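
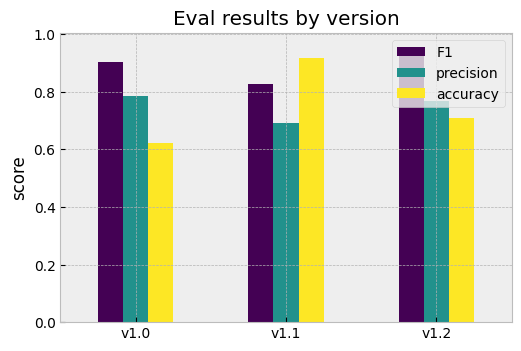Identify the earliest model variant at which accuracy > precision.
v1.1

v1.0: accuracy ≈ 0.6 vs precision ≈ 0.8 (not yet); v1.1: accuracy ≈ 0.9 vs precision ≈ 0.7 (first crossover).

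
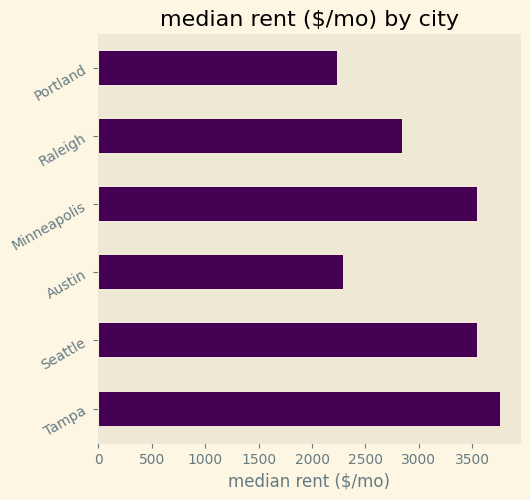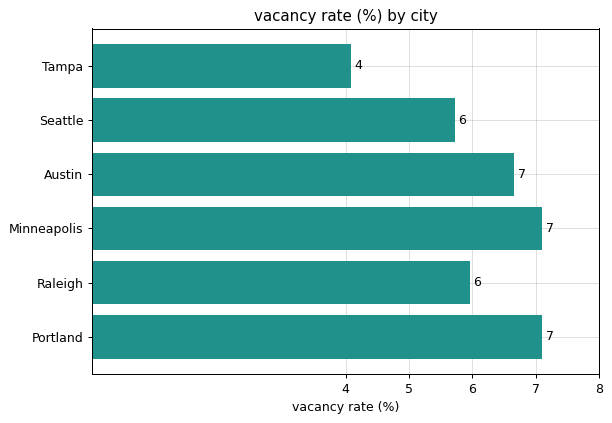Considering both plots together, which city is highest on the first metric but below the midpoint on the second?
Tampa

Chart 2 median vacancy rate (%) ≈ 6; below-median cities: Tampa, Seattle, Raleigh. Among those, Tampa has the highest median rent ($/mo) (≈ 4000).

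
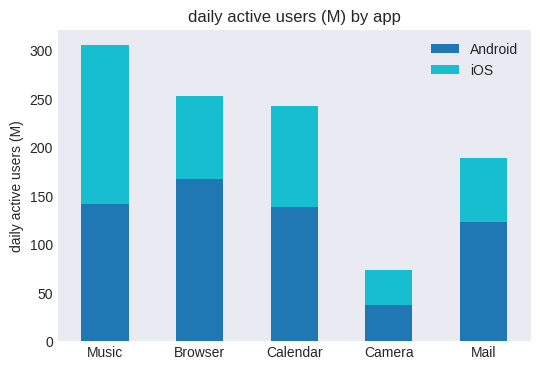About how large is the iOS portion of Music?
≈ 150

iOS top ≈ 300, bottom ≈ 150; segment ≈ 150.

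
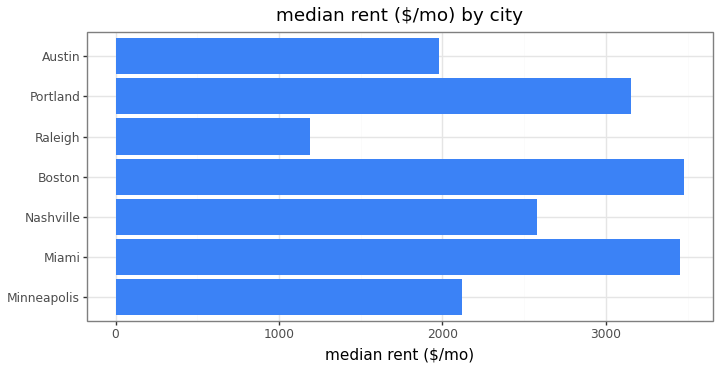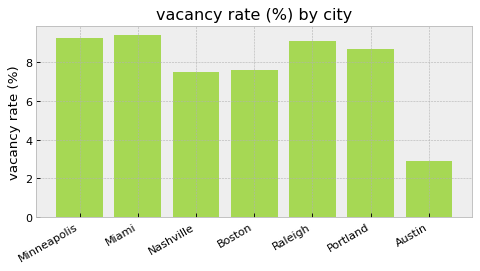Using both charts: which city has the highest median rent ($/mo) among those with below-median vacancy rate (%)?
Boston

Chart 2 median vacancy rate (%) ≈ 9; below-median cities: Nashville, Boston, Austin. Among those, Boston has the highest median rent ($/mo) (≈ 3500).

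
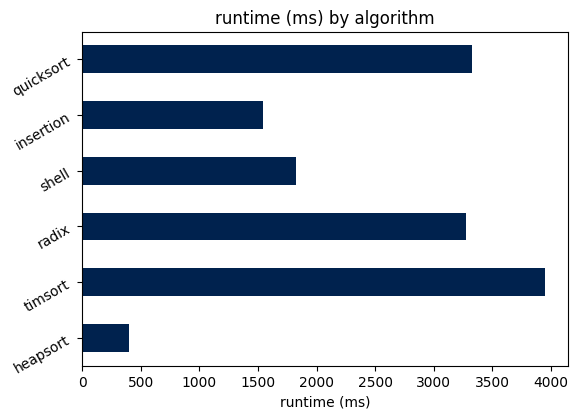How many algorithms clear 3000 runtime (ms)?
3

Above 3000: timsort, radix, quicksort.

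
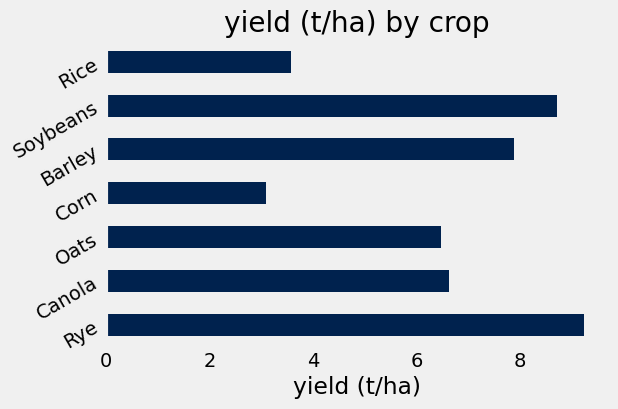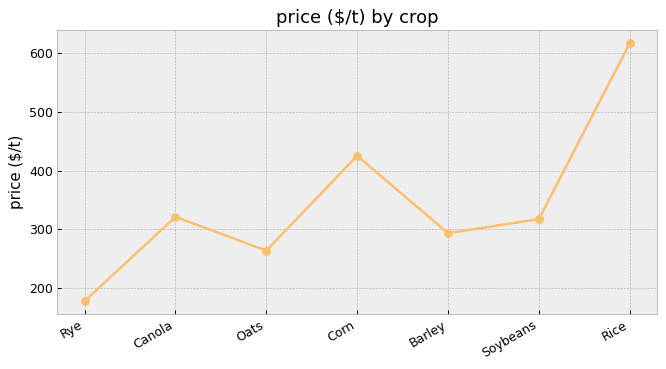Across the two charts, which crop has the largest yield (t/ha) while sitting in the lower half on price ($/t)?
Rye

Chart 2 median price ($/t) ≈ 300; below-median crops: Rye, Oats, Barley. Among those, Rye has the highest yield (t/ha) (≈ 9).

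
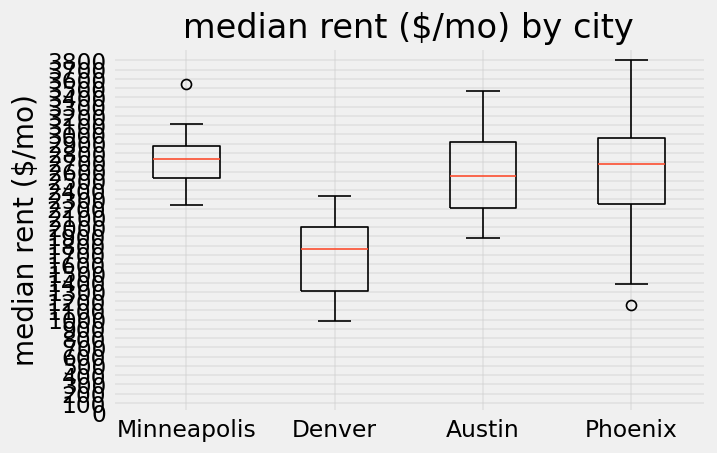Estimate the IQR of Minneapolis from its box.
≈ 400

Q3 ≈ 2900, Q1 ≈ 2500; IQR ≈ 400.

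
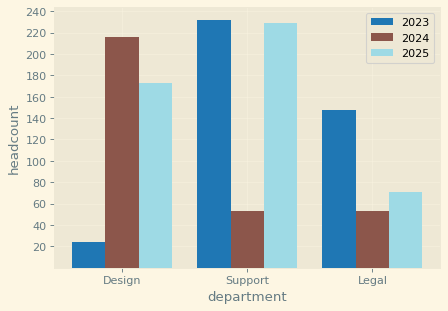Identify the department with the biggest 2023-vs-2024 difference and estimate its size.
Design, ≈ 200

Design: 2023 ≈ 20, 2024 ≈ 220 → gap ≈ 200. Next-largest (Support) is only ≈ 180.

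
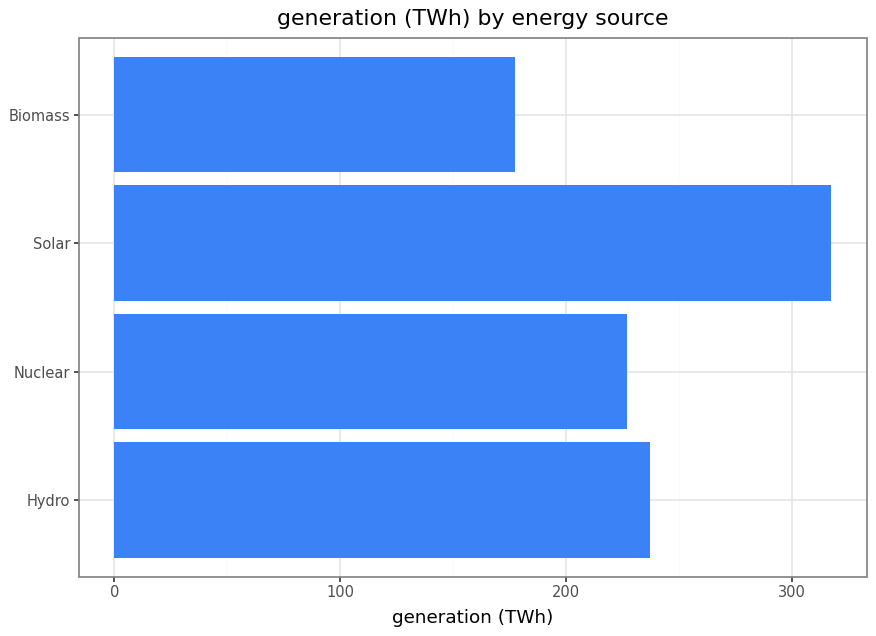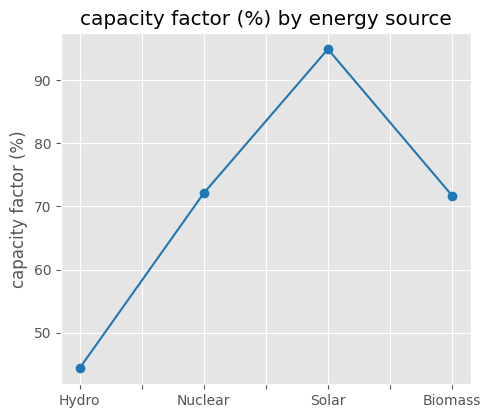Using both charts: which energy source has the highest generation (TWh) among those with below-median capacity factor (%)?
Hydro

Chart 2 median capacity factor (%) ≈ 70; below-median energy sources: Hydro, Biomass. Among those, Hydro has the highest generation (TWh) (≈ 250).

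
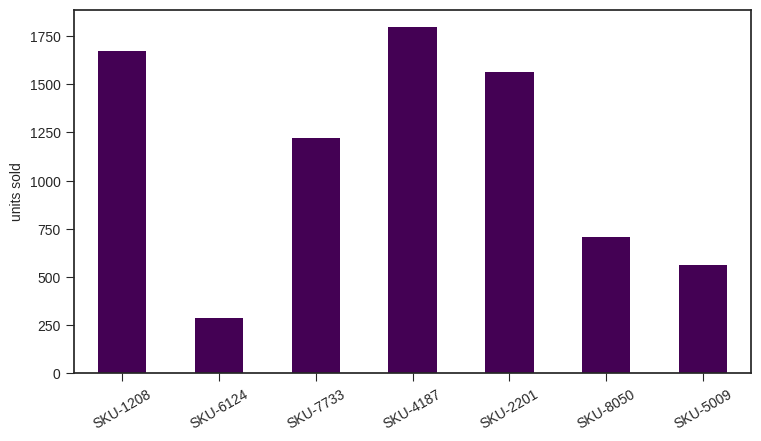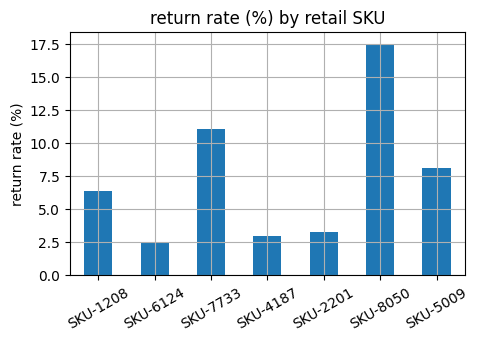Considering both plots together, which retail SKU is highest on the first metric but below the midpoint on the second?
Chart 2 median return rate (%) ≈ 6; below-median retail SKUs: SKU-6124, SKU-4187, SKU-2201. Among those, SKU-4187 has the highest units sold (≈ 1800).

SKU-4187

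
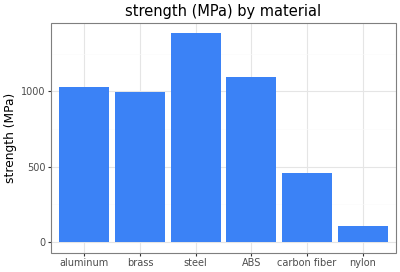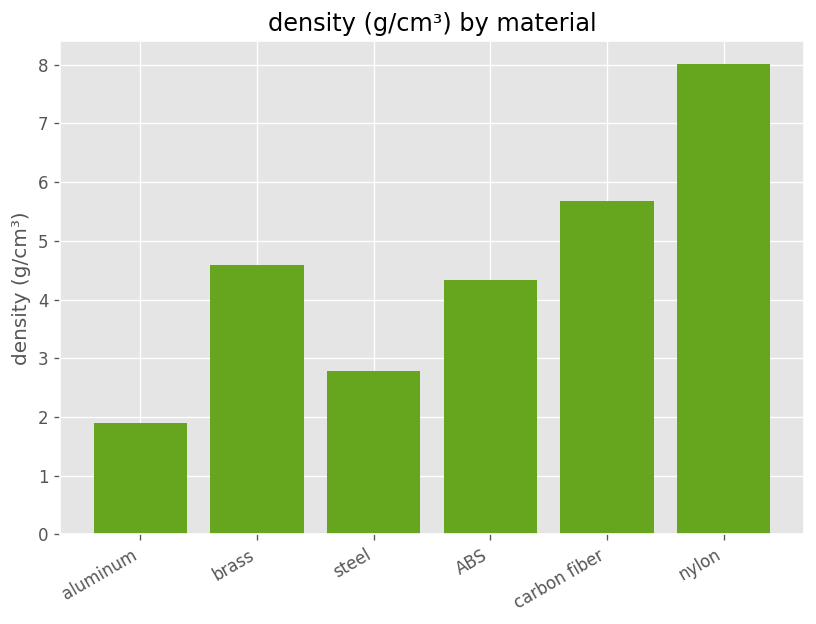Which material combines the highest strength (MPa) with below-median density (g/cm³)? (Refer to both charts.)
Chart 2 median density (g/cm³) ≈ 4; below-median materials: aluminum, steel, ABS. Among those, steel has the highest strength (MPa) (≈ 1400).

steel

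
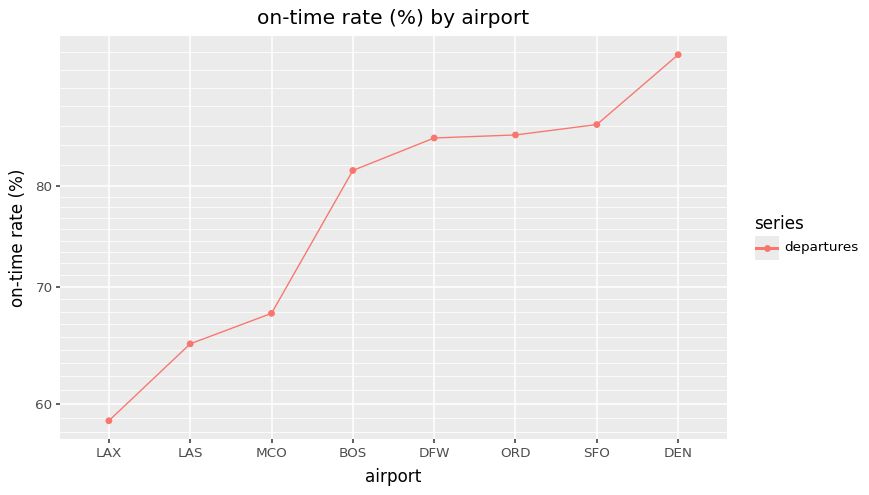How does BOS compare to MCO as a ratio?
BOS ≈ 80, MCO ≈ 70; 80/70 ≈ 1.14.

≈ 1.14×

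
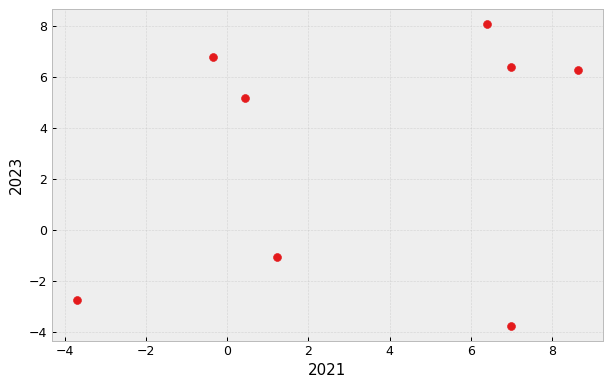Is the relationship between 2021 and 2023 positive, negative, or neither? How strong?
Points are positively correlated; weak (|r| ≈ 0.3).

positive, weak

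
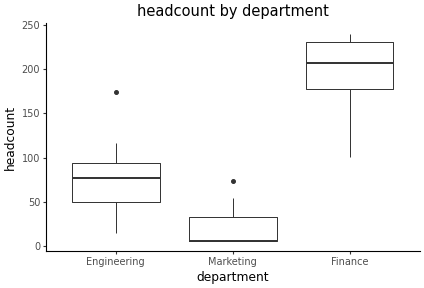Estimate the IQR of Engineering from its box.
≈ 40

Q3 ≈ 100, Q1 ≈ 60; IQR ≈ 40.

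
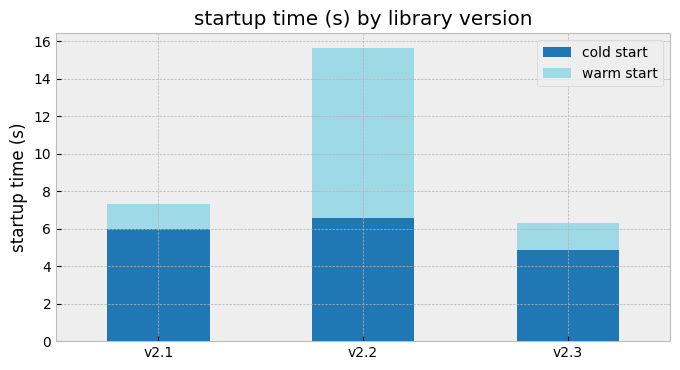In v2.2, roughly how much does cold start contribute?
cold start top ≈ 6, bottom ≈ 0; segment ≈ 6.

≈ 6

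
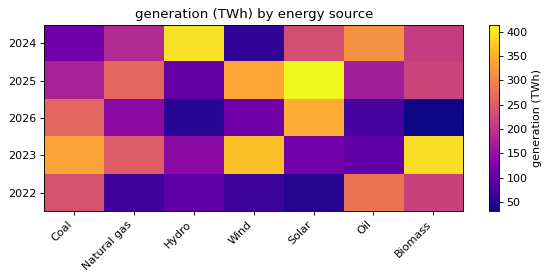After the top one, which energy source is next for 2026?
Top 3 for 2026: Solar ≈ 350, Coal ≈ 250, Natural gas ≈ 150.

Coal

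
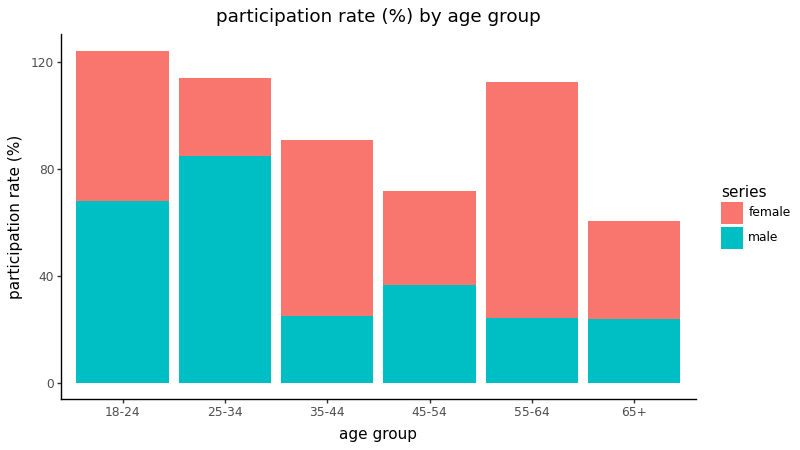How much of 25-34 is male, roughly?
male top ≈ 80, bottom ≈ 0; segment ≈ 80.

≈ 80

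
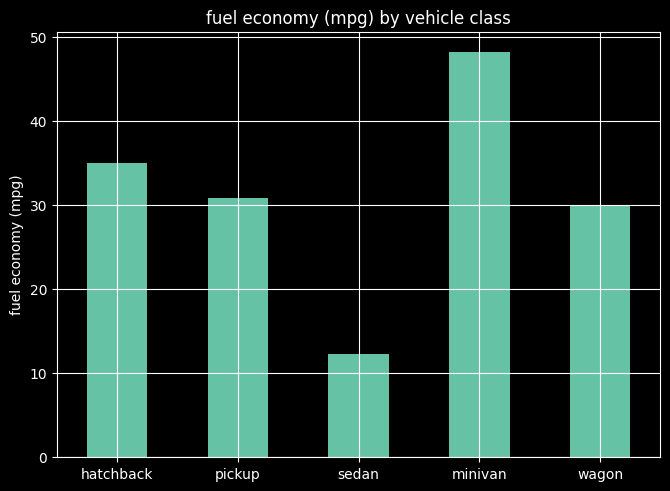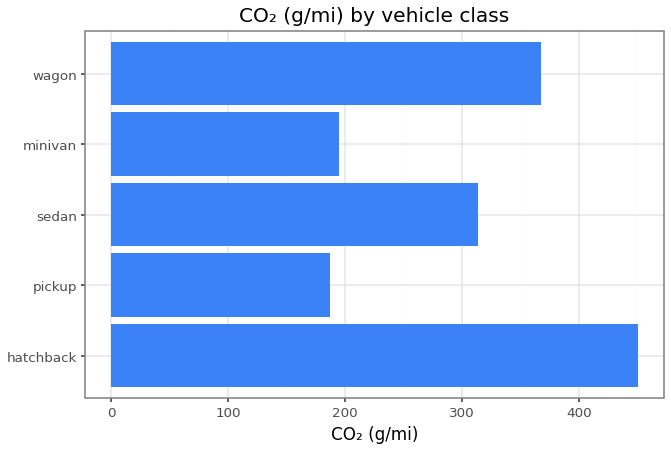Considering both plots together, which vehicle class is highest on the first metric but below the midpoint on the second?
minivan

Chart 2 median CO₂ (g/mi) ≈ 300; below-median vehicle classes: pickup, minivan. Among those, minivan has the highest fuel economy (mpg) (≈ 50).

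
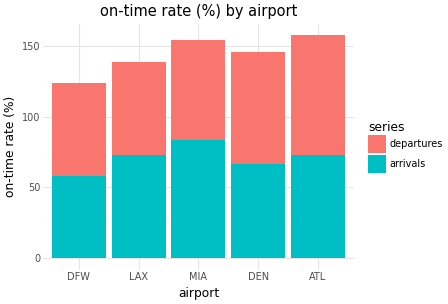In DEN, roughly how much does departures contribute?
≈ 80

departures top ≈ 140, bottom ≈ 60; segment ≈ 80.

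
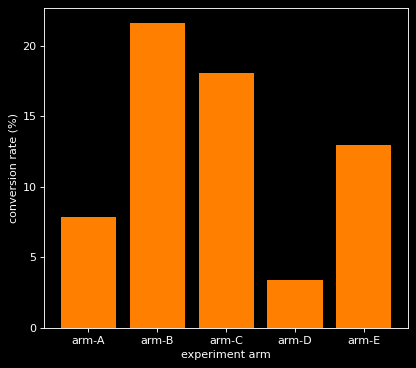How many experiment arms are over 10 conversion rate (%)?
Above 10: arm-B, arm-C, arm-E.

3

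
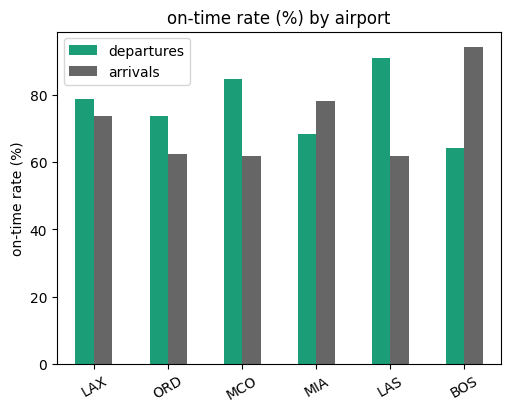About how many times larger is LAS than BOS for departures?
LAS ≈ 90, BOS ≈ 60; 90/60 ≈ 1.5.

≈ 1.5×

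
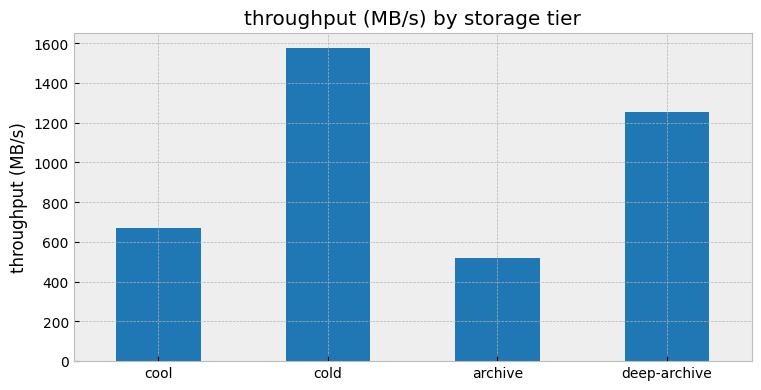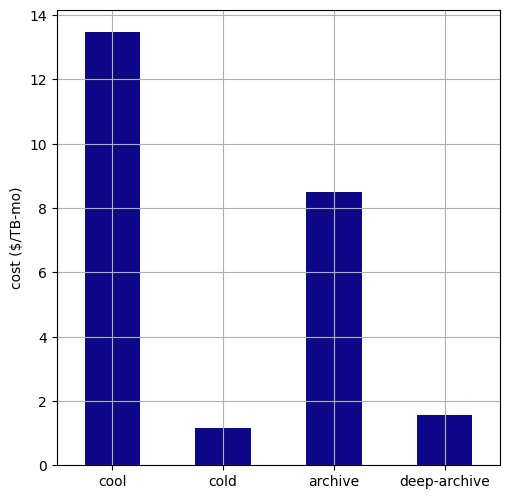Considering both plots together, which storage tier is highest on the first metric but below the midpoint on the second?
Chart 2 median cost ($/TB-mo) ≈ 6; below-median storage tiers: cold, deep-archive. Among those, cold has the highest throughput (MB/s) (≈ 1600).

cold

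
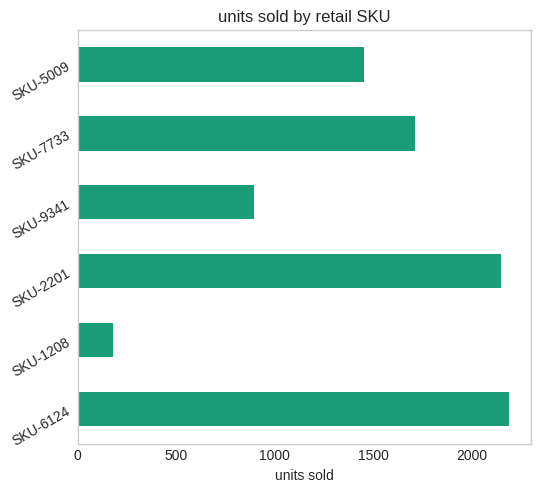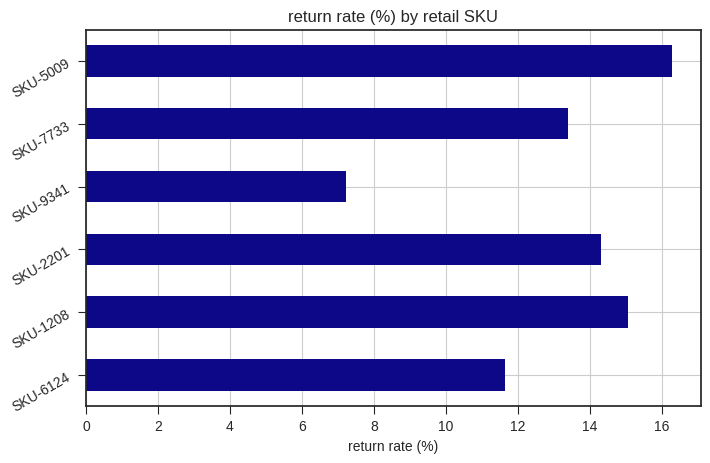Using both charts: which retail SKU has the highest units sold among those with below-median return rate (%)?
SKU-6124

Chart 2 median return rate (%) ≈ 14; below-median retail SKUs: SKU-6124, SKU-9341, SKU-7733. Among those, SKU-6124 has the highest units sold (≈ 2000).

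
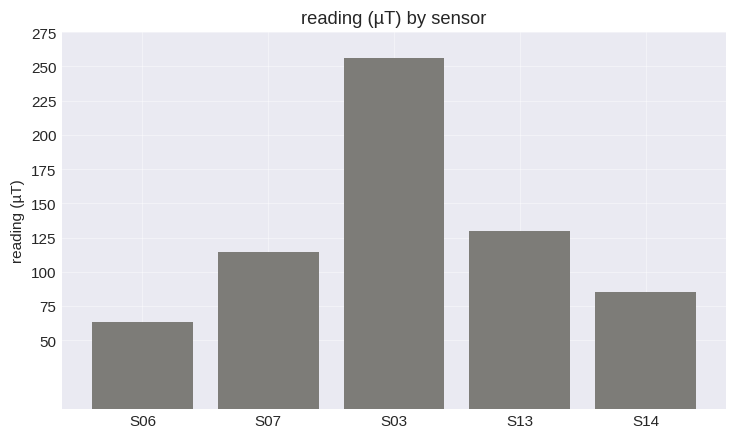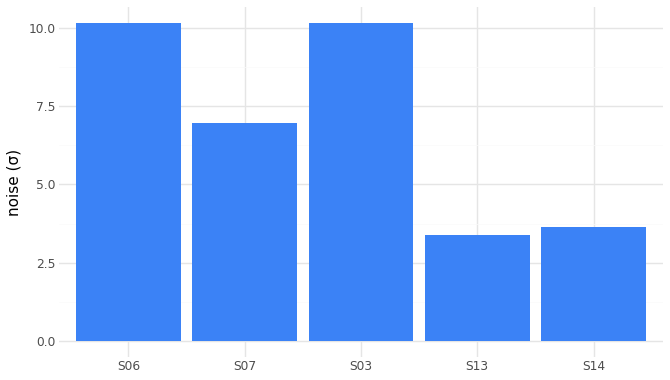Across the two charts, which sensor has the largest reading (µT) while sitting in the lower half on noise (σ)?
Chart 2 median noise (σ) ≈ 7; below-median sensors: S13, S14. Among those, S13 has the highest reading (µT) (≈ 125).

S13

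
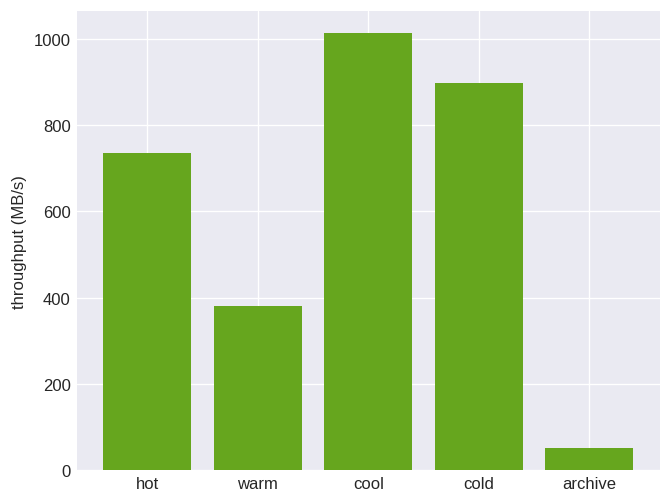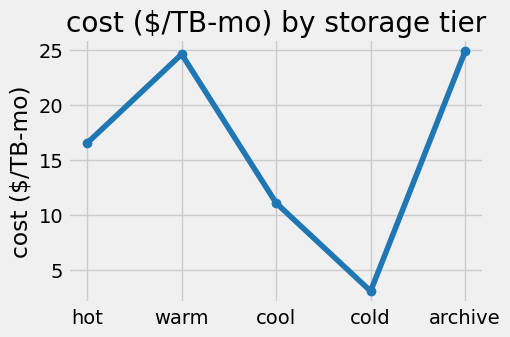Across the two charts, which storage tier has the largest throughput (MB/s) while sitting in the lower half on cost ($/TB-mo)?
cool

Chart 2 median cost ($/TB-mo) ≈ 15; below-median storage tiers: cool, cold. Among those, cool has the highest throughput (MB/s) (≈ 1000).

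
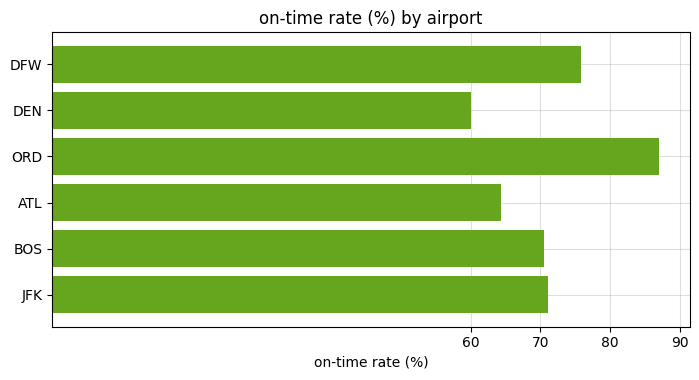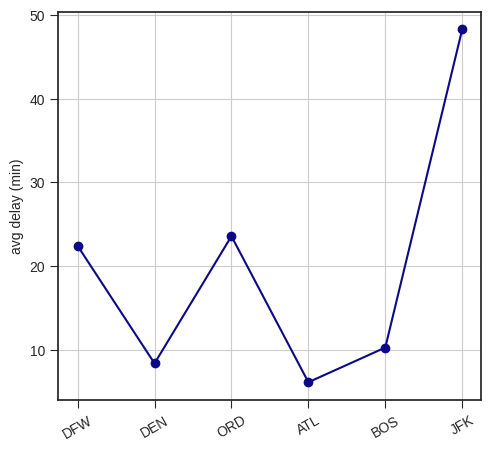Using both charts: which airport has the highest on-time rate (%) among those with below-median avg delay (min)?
BOS

Chart 2 median avg delay (min) ≈ 15; below-median airports: DEN, ATL, BOS. Among those, BOS has the highest on-time rate (%) (≈ 70).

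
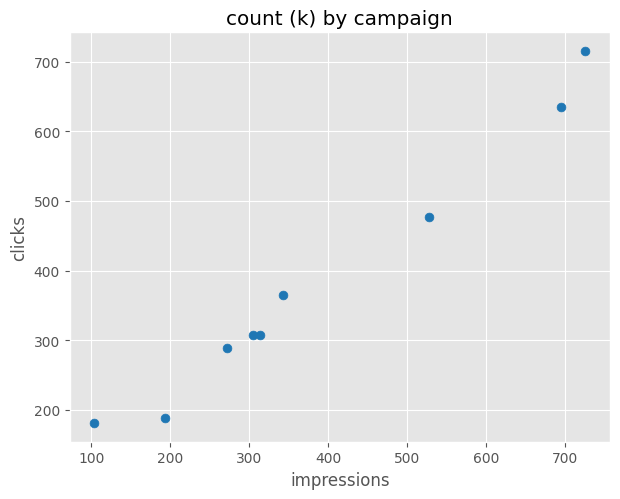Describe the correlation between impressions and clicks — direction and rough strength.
positive, strong

Points are positively correlated; strong (|r| ≈ 1.0).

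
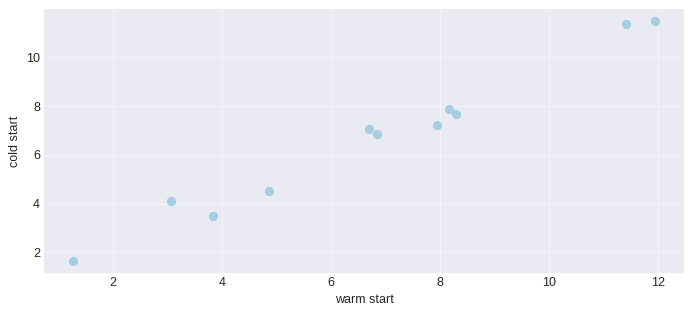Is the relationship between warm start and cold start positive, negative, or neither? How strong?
positive, strong

Points are positively correlated; strong (|r| ≈ 1.0).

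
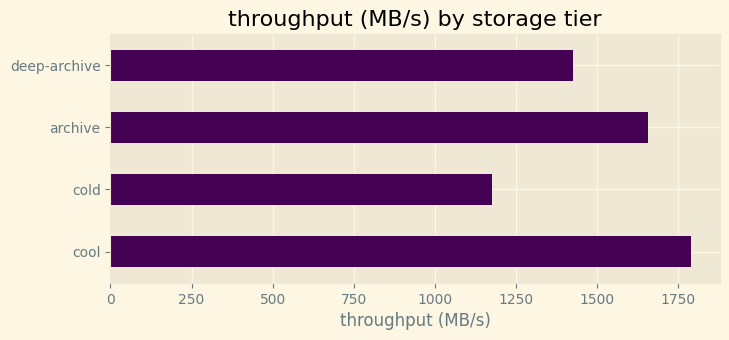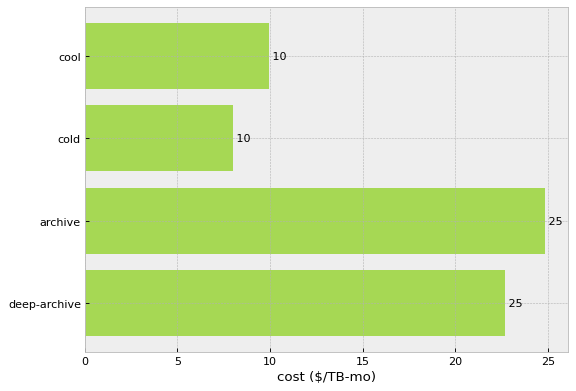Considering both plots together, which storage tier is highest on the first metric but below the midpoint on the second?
Chart 2 median cost ($/TB-mo) ≈ 15; below-median storage tiers: cool, cold. Among those, cool has the highest throughput (MB/s) (≈ 1800).

cool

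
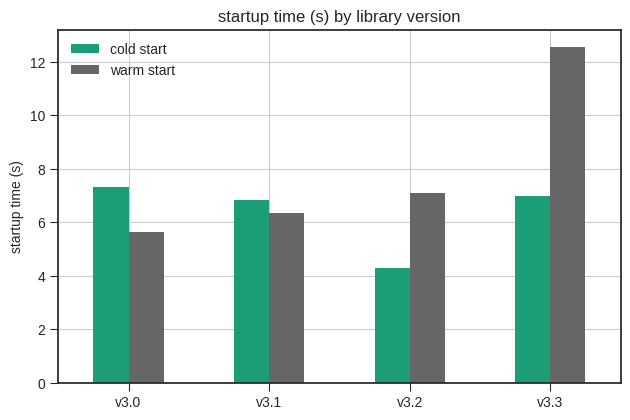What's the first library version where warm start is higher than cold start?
v3.1: warm start ≈ 6 vs cold start ≈ 6 (not yet); v3.2: warm start ≈ 8 vs cold start ≈ 4 (first crossover).

v3.2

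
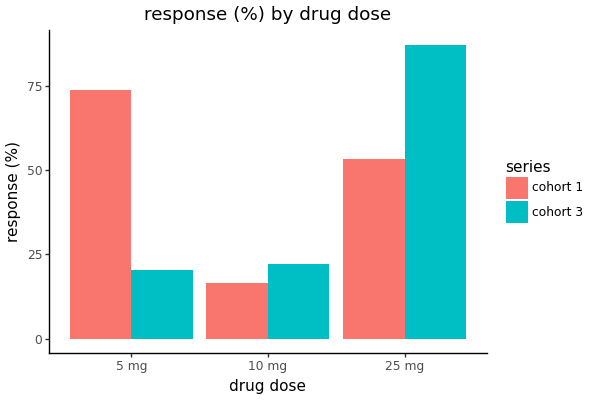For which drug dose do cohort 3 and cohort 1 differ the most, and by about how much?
5 mg, ≈ 50 %

5 mg: cohort 3 ≈ 20, cohort 1 ≈ 70 → gap ≈ 50. Next-largest (25 mg) is only ≈ 40.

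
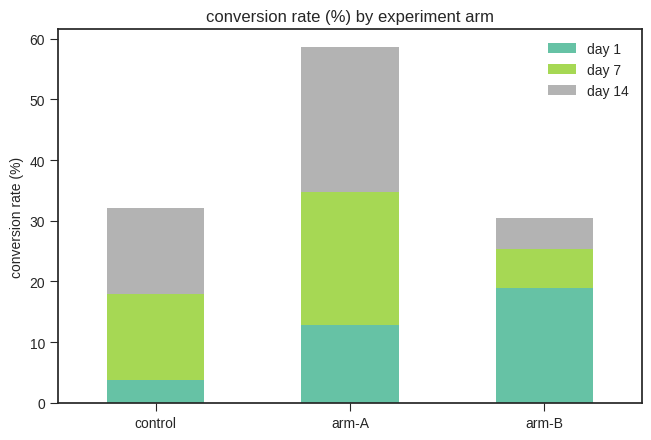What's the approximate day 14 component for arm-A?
day 14 top ≈ 60, bottom ≈ 35; segment ≈ 25.

≈ 25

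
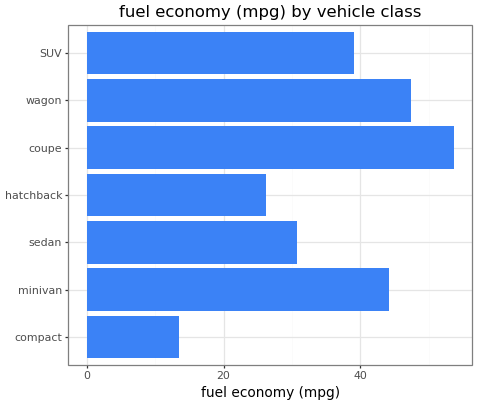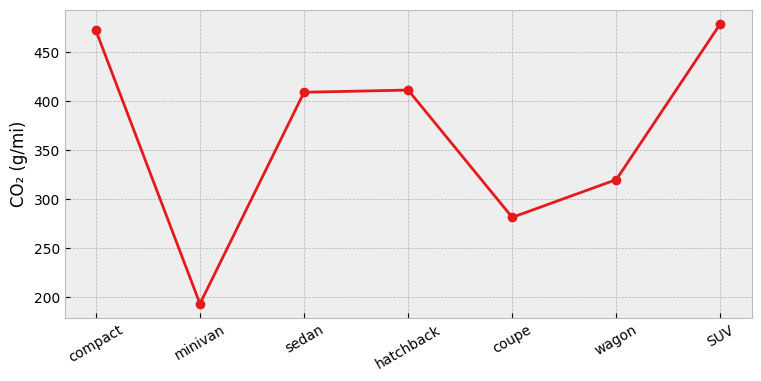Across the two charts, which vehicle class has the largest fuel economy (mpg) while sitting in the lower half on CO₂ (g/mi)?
coupe

Chart 2 median CO₂ (g/mi) ≈ 400; below-median vehicle classes: minivan, coupe, wagon. Among those, coupe has the highest fuel economy (mpg) (≈ 55).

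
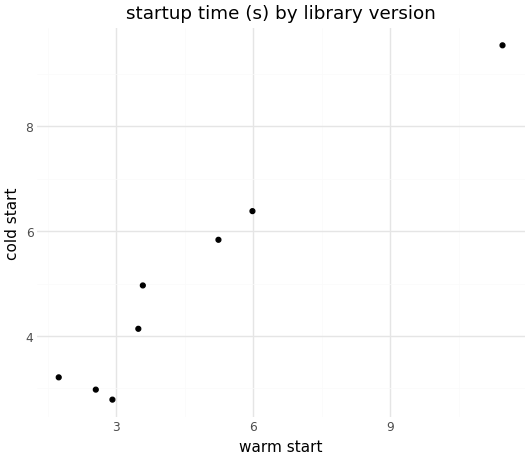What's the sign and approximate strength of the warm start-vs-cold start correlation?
Points are positively correlated; strong (|r| ≈ 1.0).

positive, strong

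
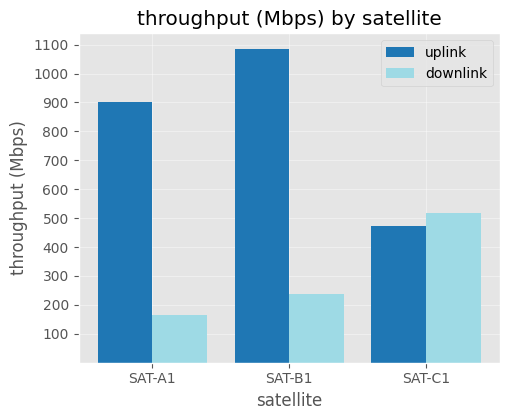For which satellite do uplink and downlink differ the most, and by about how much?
SAT-B1, ≈ 900 Mbps

SAT-B1: uplink ≈ 1100, downlink ≈ 200 → gap ≈ 900. Next-largest (SAT-A1) is only ≈ 700.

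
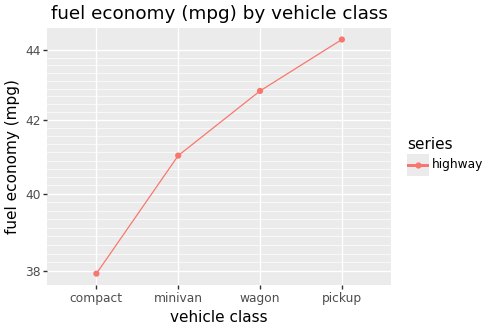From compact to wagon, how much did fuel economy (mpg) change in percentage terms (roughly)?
≈ +13.2%

compact ≈ 38, wagon ≈ 43; (43 − 38) / 38 ≈ +13.2%.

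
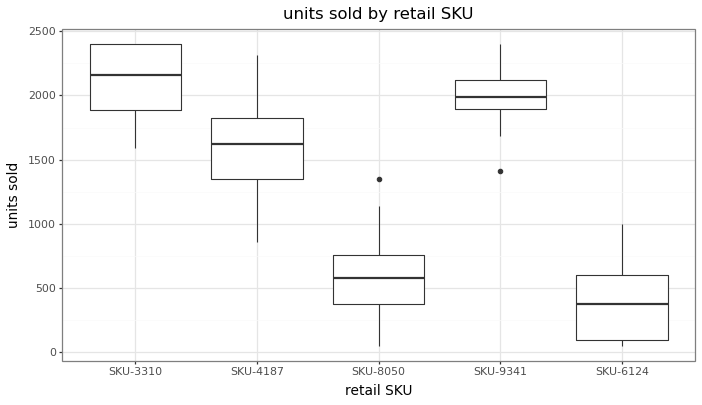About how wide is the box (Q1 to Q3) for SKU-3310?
≈ 600

Q3 ≈ 2400, Q1 ≈ 1800; IQR ≈ 600.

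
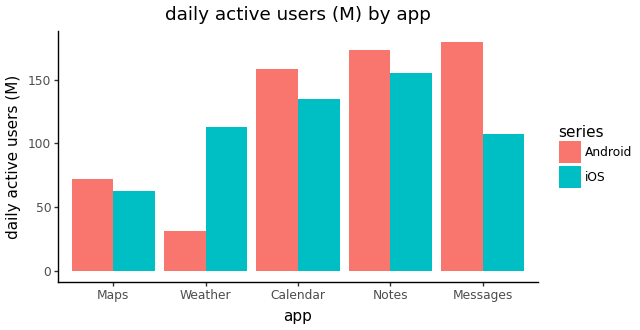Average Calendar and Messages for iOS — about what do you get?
≈ 120

(140 + 100) / 2 ≈ 120.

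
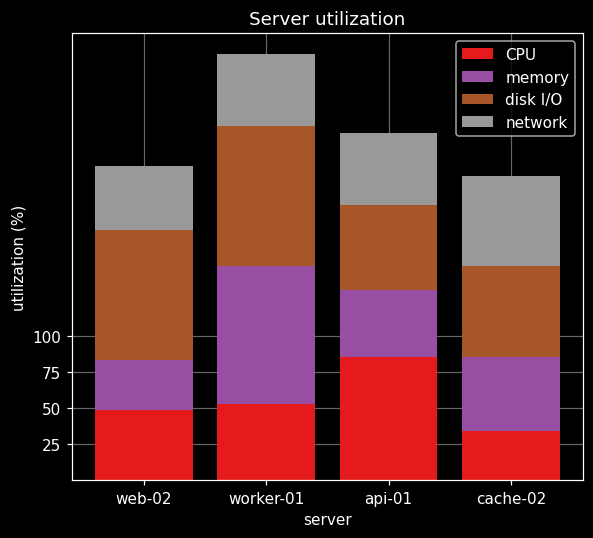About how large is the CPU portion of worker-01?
≈ 50

CPU top ≈ 50, bottom ≈ 0; segment ≈ 50.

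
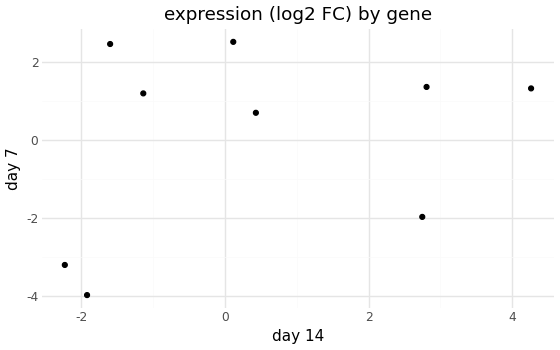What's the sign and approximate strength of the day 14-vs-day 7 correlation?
positive, weak

Points are positively correlated; weak (|r| ≈ 0.3).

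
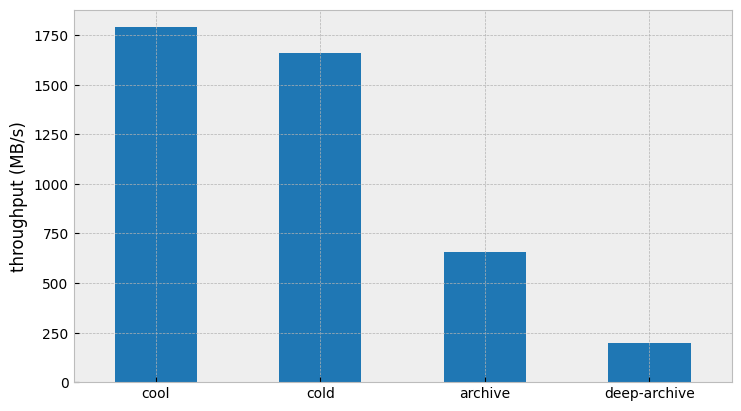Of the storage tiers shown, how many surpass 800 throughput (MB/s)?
Above 800: cool, cold.

2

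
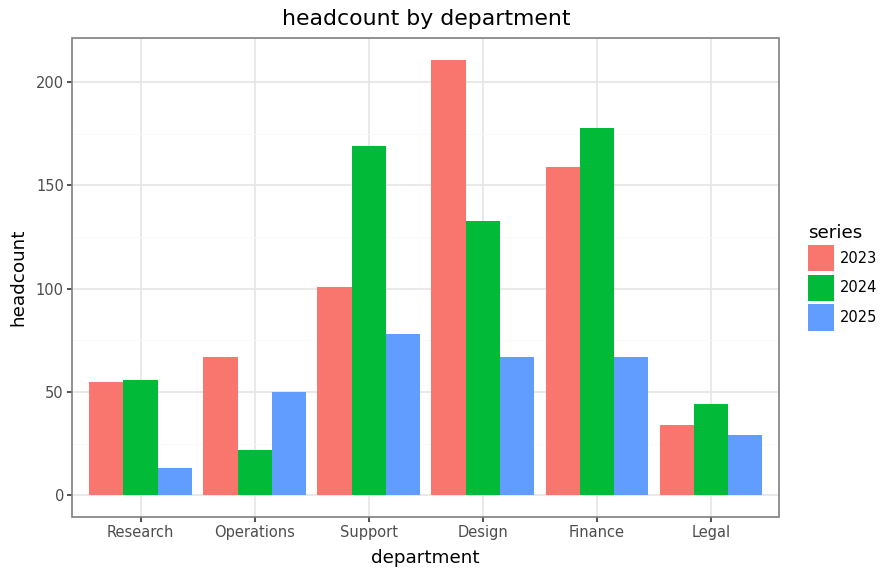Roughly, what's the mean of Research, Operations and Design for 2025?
(20 + 40 + 60) / 3 ≈ 40.

≈ 40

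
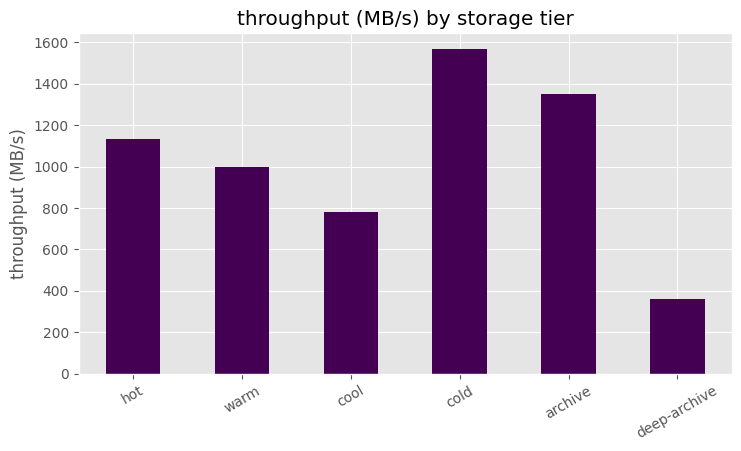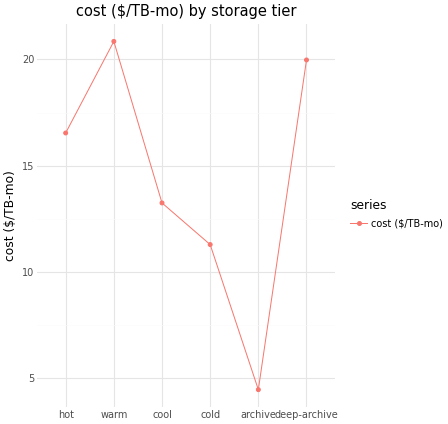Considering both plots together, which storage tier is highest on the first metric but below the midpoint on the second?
Chart 2 median cost ($/TB-mo) ≈ 14; below-median storage tiers: cool, cold, archive. Among those, cold has the highest throughput (MB/s) (≈ 1600).

cold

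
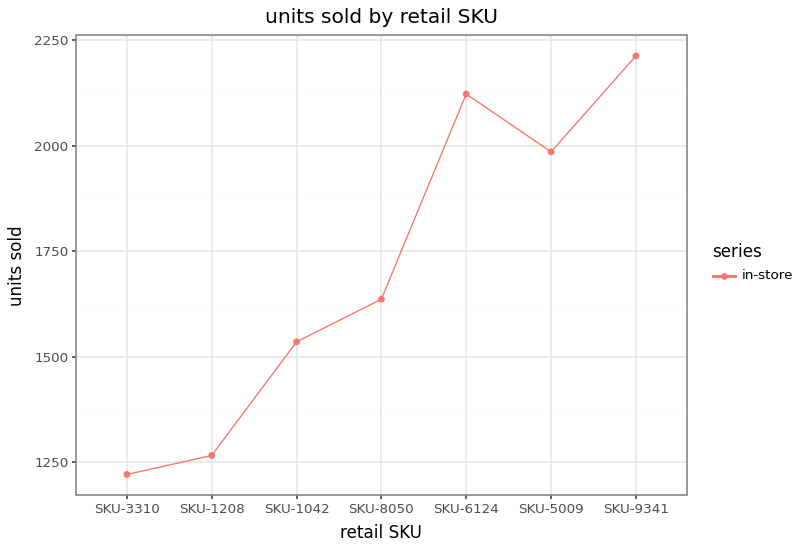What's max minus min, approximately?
Max SKU-9341 ≈ 2200, min SKU-3310 ≈ 1200; range ≈ 1000.

≈ 1000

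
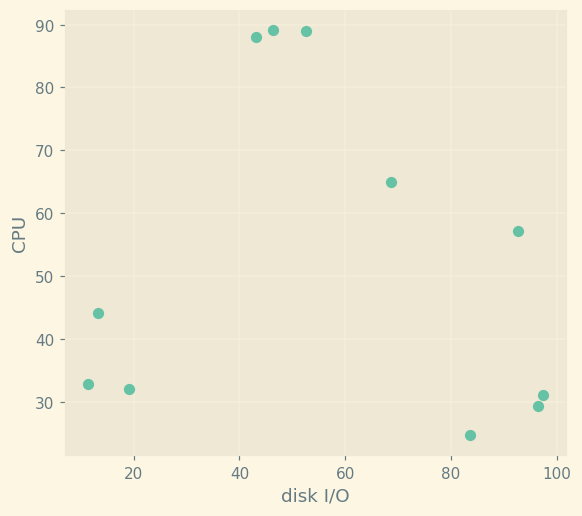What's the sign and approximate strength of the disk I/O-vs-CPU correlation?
no clear correlation

Points are roughly uncorrelated; weak (|r| ≈ 0.1).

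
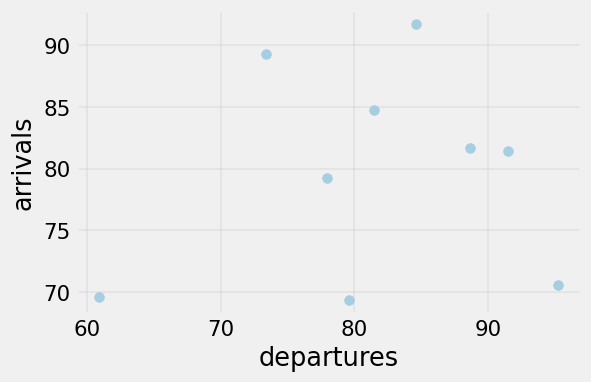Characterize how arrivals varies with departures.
Points are roughly uncorrelated; weak (|r| ≈ 0.1).

no clear correlation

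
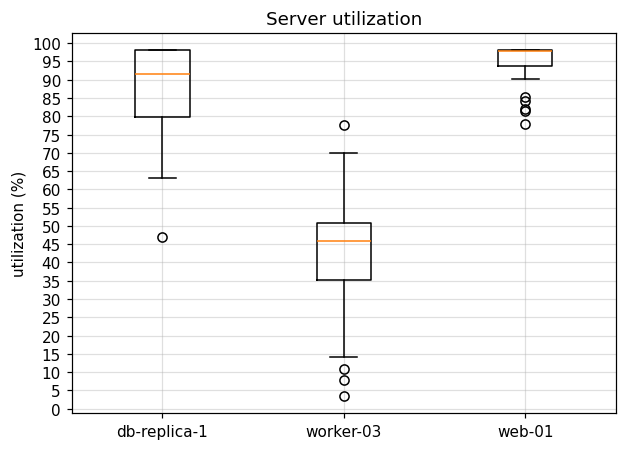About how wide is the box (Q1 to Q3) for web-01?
≈ 5

Q3 ≈ 100, Q1 ≈ 95; IQR ≈ 5.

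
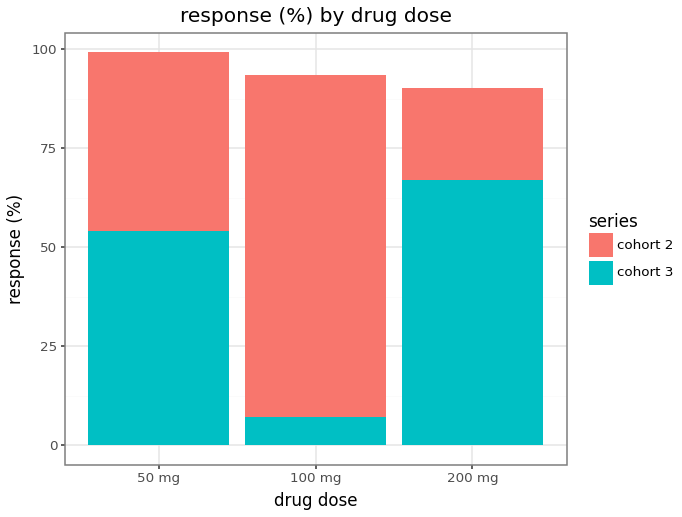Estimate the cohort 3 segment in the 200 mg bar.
≈ 70

cohort 3 top ≈ 70, bottom ≈ 0; segment ≈ 70.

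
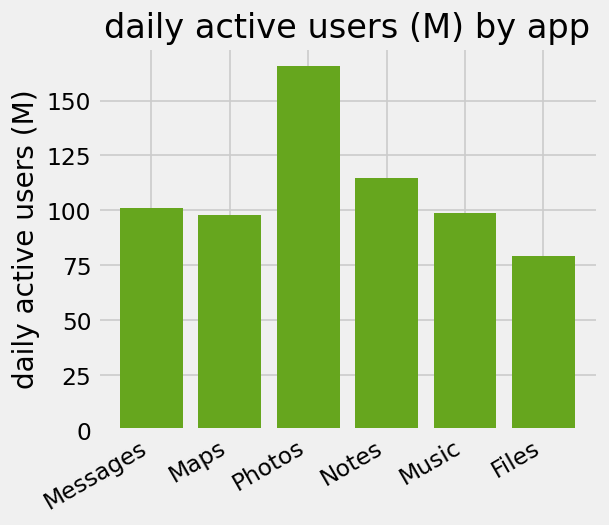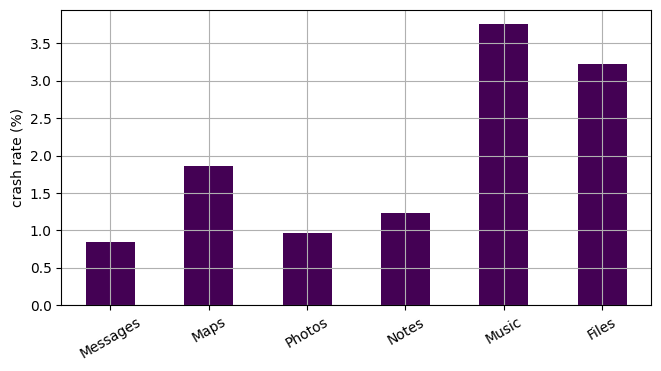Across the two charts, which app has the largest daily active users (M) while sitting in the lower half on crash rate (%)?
Chart 2 median crash rate (%) ≈ 1.5; below-median apps: Messages, Photos, Notes. Among those, Photos has the highest daily active users (M) (≈ 160).

Photos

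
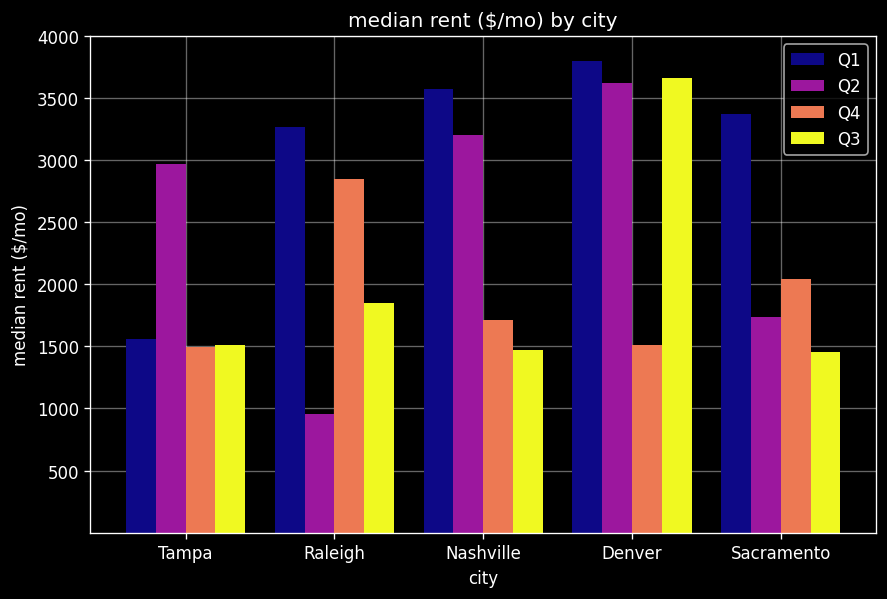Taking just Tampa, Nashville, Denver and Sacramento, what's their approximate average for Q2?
(3000 + 3000 + 3500 + 1500) / 4 ≈ 2750.

≈ 2750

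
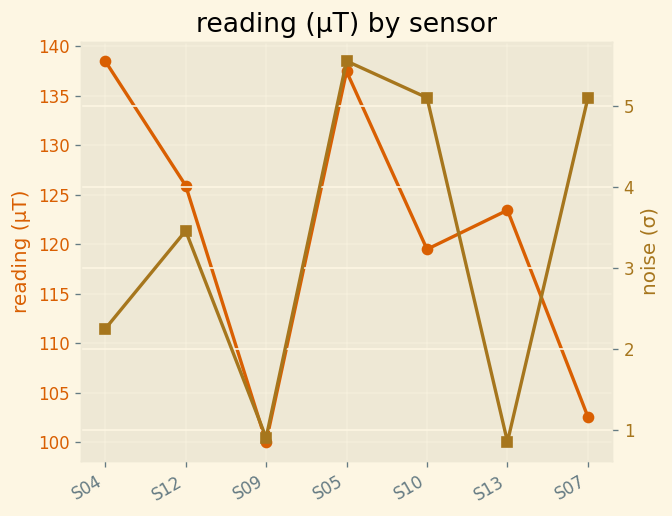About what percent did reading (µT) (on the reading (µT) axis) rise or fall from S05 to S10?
≈ -11.1%

S05 ≈ 135, S10 ≈ 120; (120 − 135) / 135 ≈ -11.1%.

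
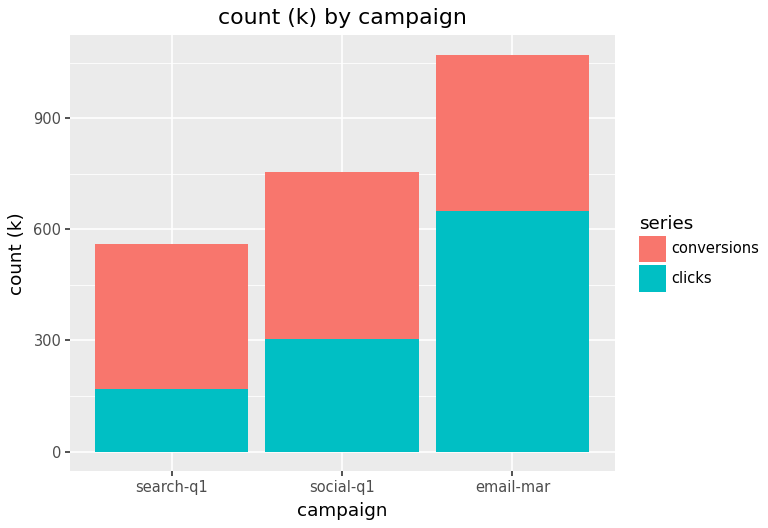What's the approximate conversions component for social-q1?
conversions top ≈ 800, bottom ≈ 300; segment ≈ 500.

≈ 500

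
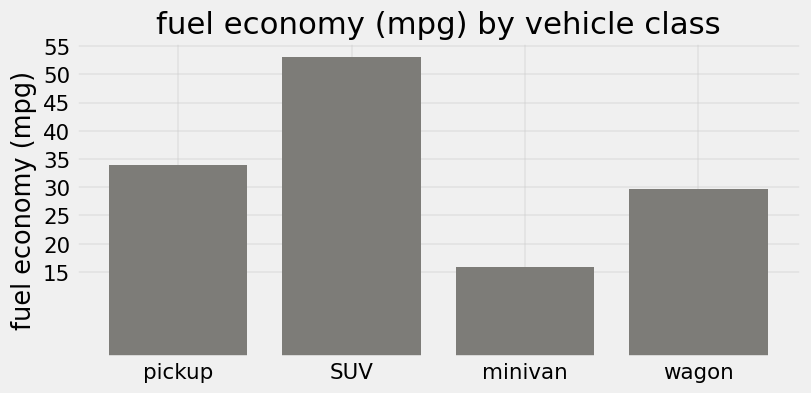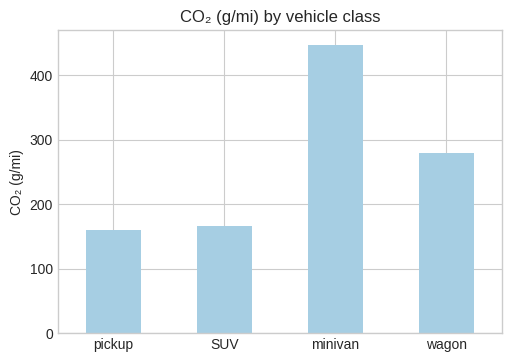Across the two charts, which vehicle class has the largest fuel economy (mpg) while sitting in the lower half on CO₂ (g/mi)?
Chart 2 median CO₂ (g/mi) ≈ 200; below-median vehicle classes: pickup, SUV. Among those, SUV has the highest fuel economy (mpg) (≈ 55).

SUV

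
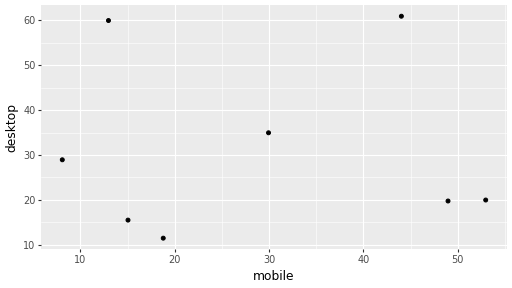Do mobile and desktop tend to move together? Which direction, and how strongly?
no clear correlation

Points are roughly uncorrelated; weak (|r| ≈ 0.0).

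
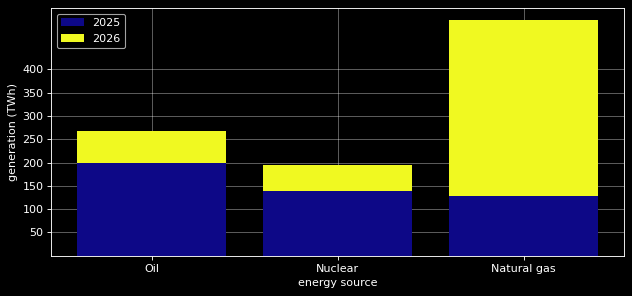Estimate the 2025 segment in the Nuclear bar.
2025 top ≈ 150, bottom ≈ 0; segment ≈ 150.

≈ 150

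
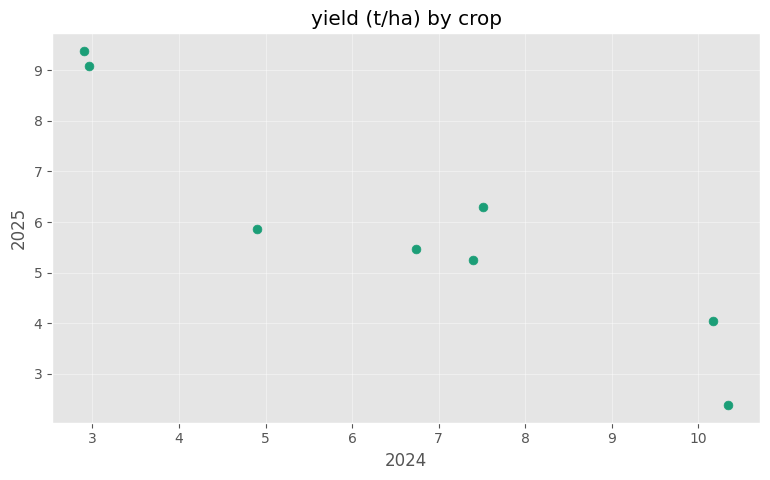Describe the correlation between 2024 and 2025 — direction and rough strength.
negative, strong

Points are negatively correlated; strong (|r| ≈ 0.9).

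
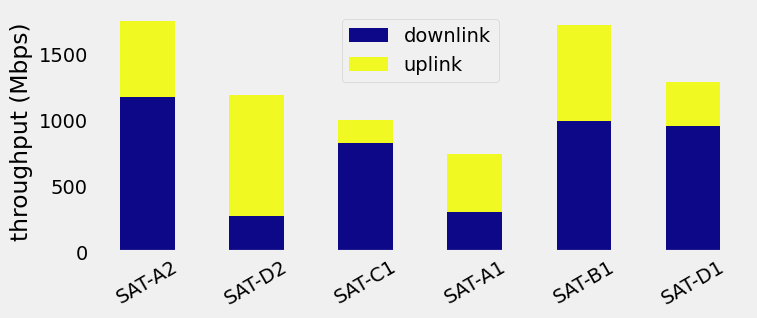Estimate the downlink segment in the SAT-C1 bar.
downlink top ≈ 800, bottom ≈ 0; segment ≈ 800.

≈ 800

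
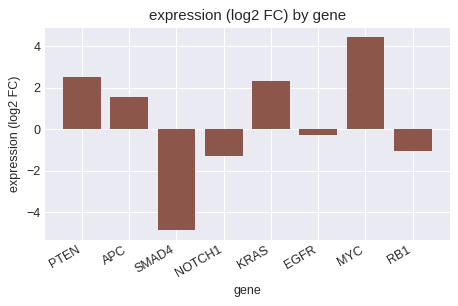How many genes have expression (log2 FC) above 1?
4

Above 1: PTEN, APC, KRAS, MYC.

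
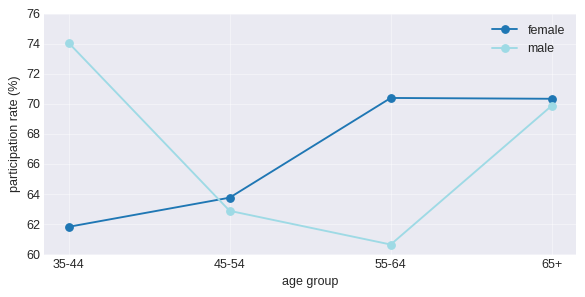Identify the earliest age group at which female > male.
45-54

35-44: female ≈ 62 vs male ≈ 74 (not yet); 45-54: female ≈ 64 vs male ≈ 62 (first crossover).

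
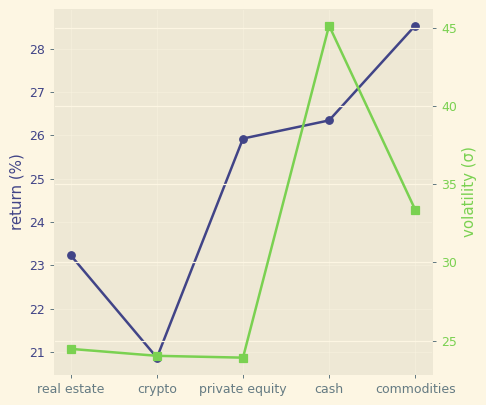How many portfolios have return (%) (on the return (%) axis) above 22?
4

Above 22: real estate, private equity, cash, commodities.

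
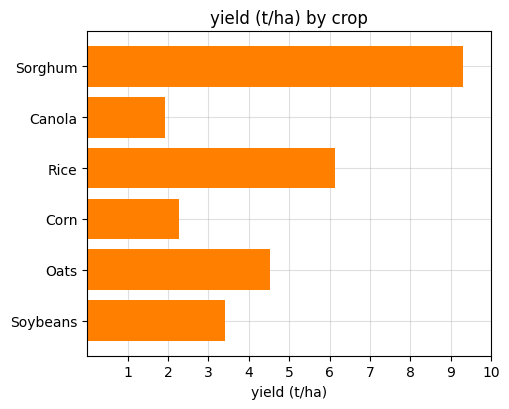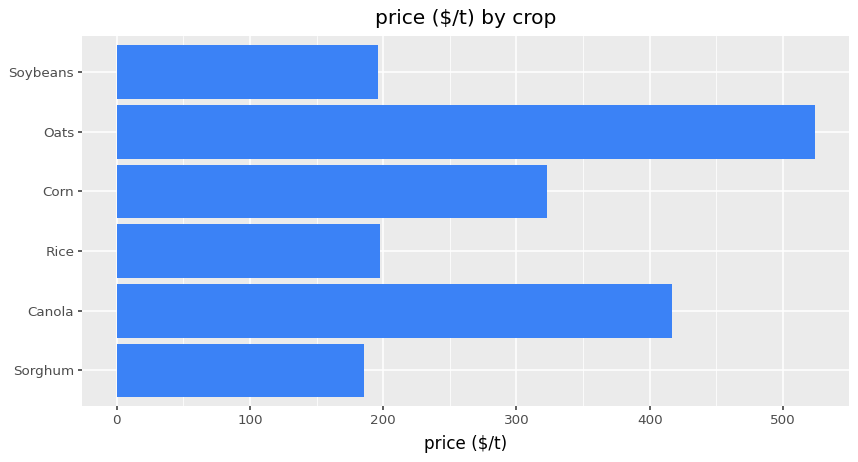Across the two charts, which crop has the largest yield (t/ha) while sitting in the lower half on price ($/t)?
Sorghum

Chart 2 median price ($/t) ≈ 250; below-median crops: Sorghum, Rice, Soybeans. Among those, Sorghum has the highest yield (t/ha) (≈ 9).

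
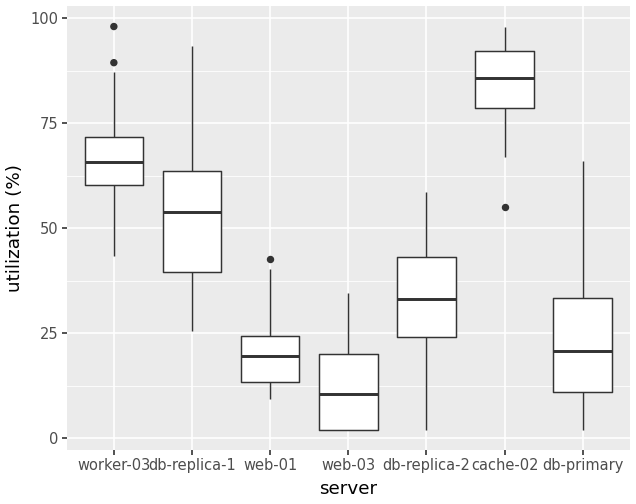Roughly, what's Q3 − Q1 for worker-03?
≈ 10

Q3 ≈ 70, Q1 ≈ 60; IQR ≈ 10.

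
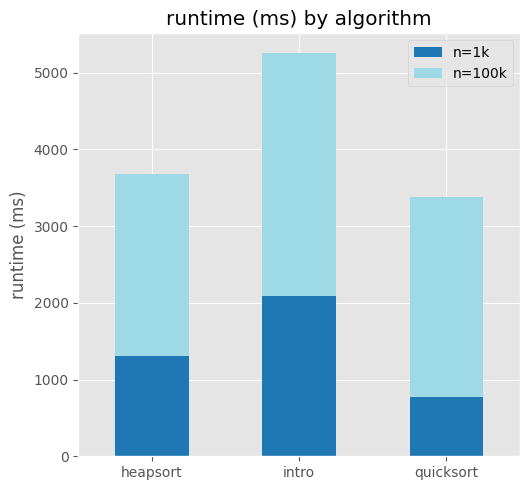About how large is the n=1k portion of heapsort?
n=1k top ≈ 1500, bottom ≈ 0; segment ≈ 1500.

≈ 1500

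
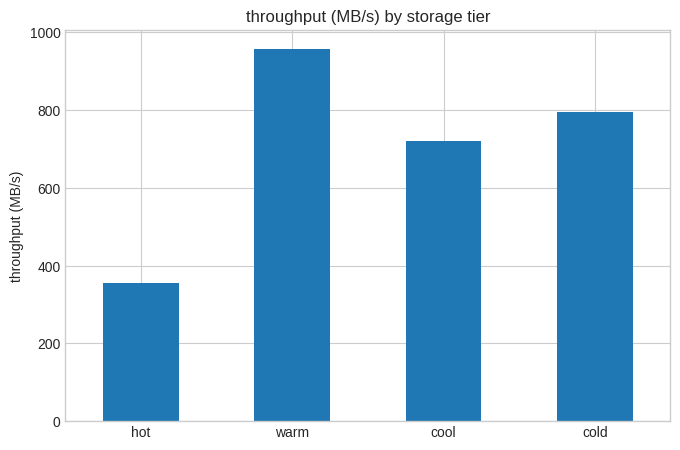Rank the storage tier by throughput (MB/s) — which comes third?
cool

Top 4: warm ≈ 1000, cold ≈ 800, cool ≈ 700, hot ≈ 400.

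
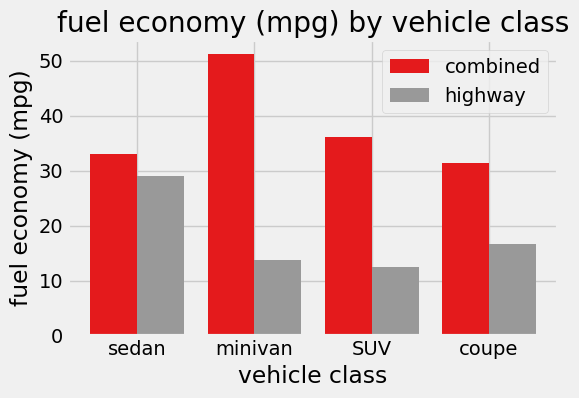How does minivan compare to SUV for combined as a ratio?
minivan ≈ 50, SUV ≈ 35; 50/35 ≈ 1.43.

≈ 1.43×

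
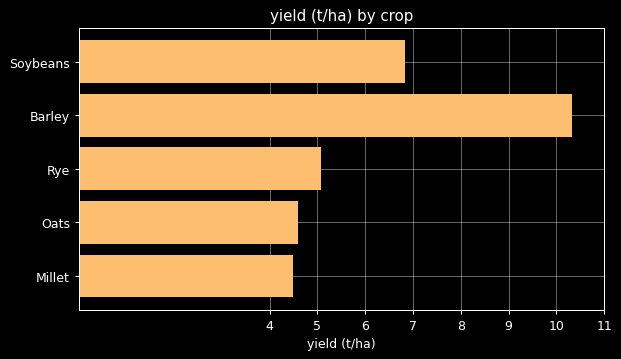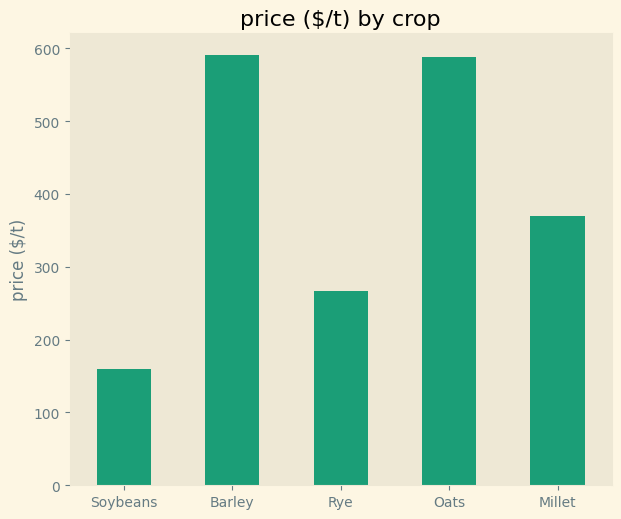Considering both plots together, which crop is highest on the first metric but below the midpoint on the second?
Chart 2 median price ($/t) ≈ 400; below-median crops: Soybeans, Rye. Among those, Soybeans has the highest yield (t/ha) (≈ 7).

Soybeans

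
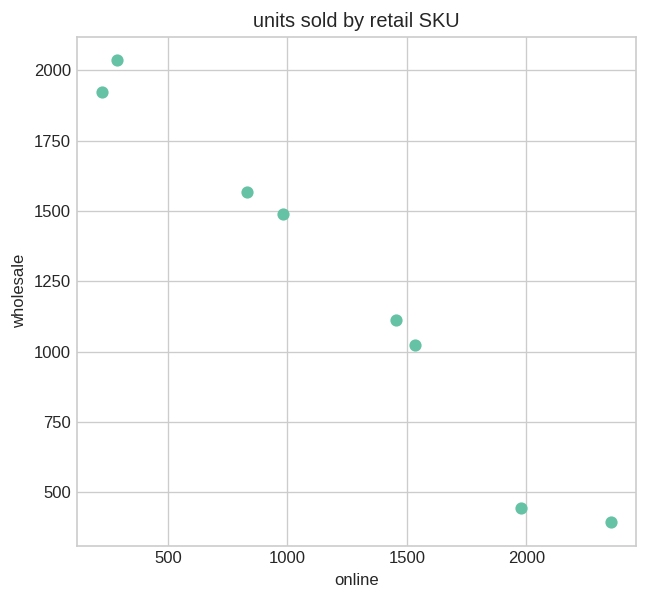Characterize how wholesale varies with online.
negative, strong

Points are negatively correlated; strong (|r| ≈ 1.0).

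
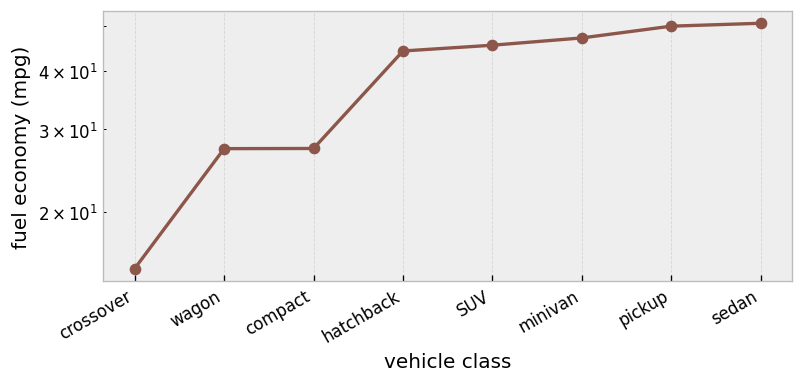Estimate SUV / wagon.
≈ 1.8×

SUV ≈ 45, wagon ≈ 25; 45/25 ≈ 1.8.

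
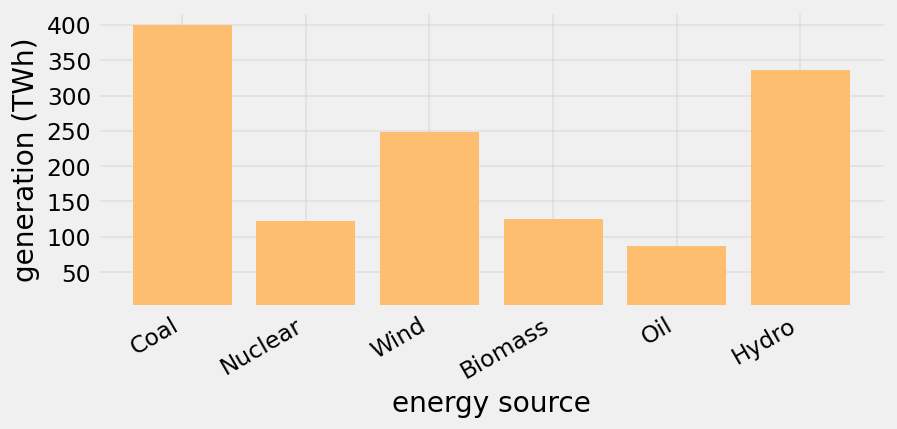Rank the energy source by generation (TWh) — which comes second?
Top 3: Coal ≈ 400, Hydro ≈ 350, Wind ≈ 250.

Hydro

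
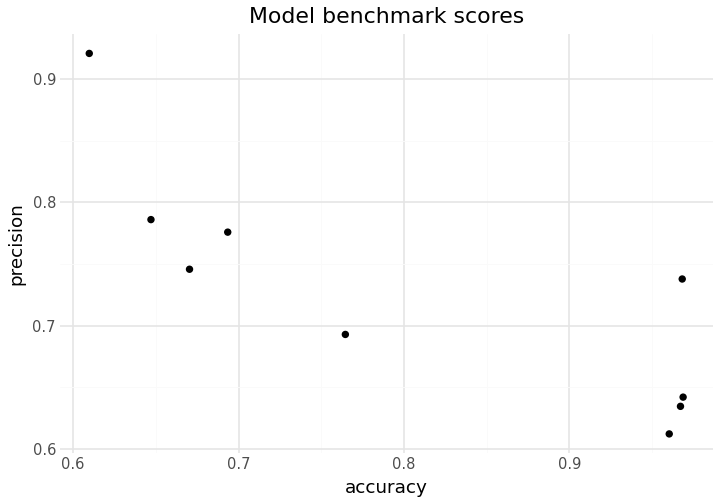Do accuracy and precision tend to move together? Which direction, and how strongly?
Points are negatively correlated; strong (|r| ≈ 0.8).

negative, strong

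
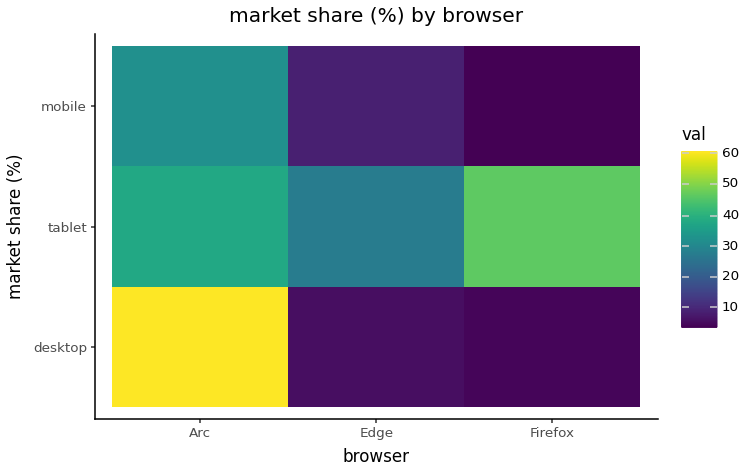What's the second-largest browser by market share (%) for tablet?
Arc

Top 3 for tablet: Firefox ≈ 45, Arc ≈ 40, Edge ≈ 25.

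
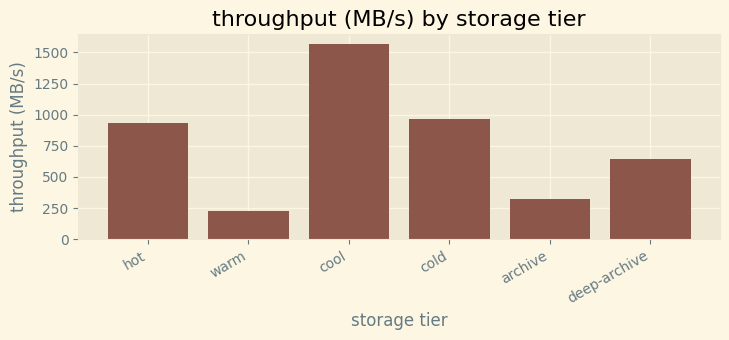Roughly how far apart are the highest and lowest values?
≈ 1400

Max cool ≈ 1600, min warm ≈ 200; range ≈ 1400.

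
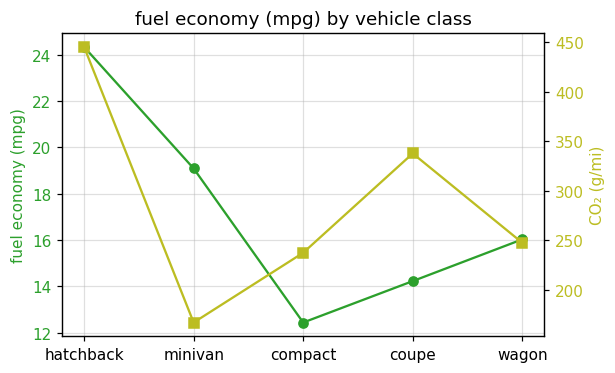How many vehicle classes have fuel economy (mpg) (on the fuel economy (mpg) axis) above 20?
Above 20: hatchback.

1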